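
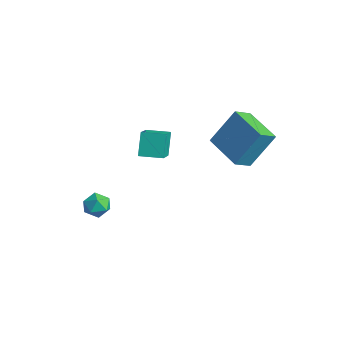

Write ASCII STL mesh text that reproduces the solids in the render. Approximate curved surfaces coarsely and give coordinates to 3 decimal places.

solid 
facet normal -0.847 0.356 -0.395
outer loop
vertex -2.484 -2.297 -1.356
vertex -2.879 -2.573 -0.759
vertex -2.592 -1.862 -0.733
endloop
endfacet
facet normal -0.290 0.760 -0.581
outer loop
vertex -2.484 -2.297 -1.356
vertex -2.592 -1.862 -0.733
vertex -1.908 -1.869 -1.083
endloop
endfacet
facet normal 0.181 0.344 -0.921
outer loop
vertex -2.484 -2.297 -1.356
vertex -1.908 -1.869 -1.083
vertex -1.773 -2.585 -1.324
endloop
endfacet
facet normal -0.086 -0.316 -0.945
outer loop
vertex -2.484 -2.297 -1.356
vertex -1.773 -2.585 -1.324
vertex -2.372 -3.02 -1.124
endloop
endfacet
facet normal -0.720 -0.311 -0.620
outer loop
vertex -2.484 -2.297 -1.356
vertex -2.372 -3.02 -1.124
vertex -2.879 -2.573 -0.759
endloop
endfacet
facet normal 0.018 1.000 0.015
outer loop
vertex -1.908 -1.869 -1.083
vertex -2.592 -1.862 -0.733
vertex -1.948 -1.88 -0.316
endloop
endfacet
facet normal -0.883 0.345 0.318
outer loop
vertex -2.592 -1.862 -0.733
vertex -2.879 -2.573 -0.759
vertex -2.547 -2.315 -0.116
endloop
endfacet
facet normal -0.679 -0.733 -0.046
outer loop
vertex -2.879 -2.573 -0.759
vertex -2.372 -3.02 -1.124
vertex -2.412 -3.031 -0.357
endloop
endfacet
facet normal 0.349 -0.743 -0.571
outer loop
vertex -2.372 -3.02 -1.124
vertex -1.773 -2.585 -1.324
vertex -1.728 -3.038 -0.707
endloop
endfacet
facet normal 0.780 0.327 -0.534
outer loop
vertex -1.773 -2.585 -1.324
vertex -1.908 -1.869 -1.083
vertex -1.441 -2.327 -0.681
endloop
endfacet
facet normal 0.086 0.316 0.945
outer loop
vertex -1.836 -2.603 -0.084
vertex -1.948 -1.88 -0.316
vertex -2.547 -2.315 -0.116
endloop
endfacet
facet normal -0.181 -0.344 0.921
outer loop
vertex -1.836 -2.603 -0.084
vertex -2.547 -2.315 -0.116
vertex -2.412 -3.031 -0.357
endloop
endfacet
facet normal 0.290 -0.760 0.581
outer loop
vertex -1.836 -2.603 -0.084
vertex -2.412 -3.031 -0.357
vertex -1.728 -3.038 -0.707
endloop
endfacet
facet normal 0.847 -0.356 0.395
outer loop
vertex -1.836 -2.603 -0.084
vertex -1.728 -3.038 -0.707
vertex -1.441 -2.327 -0.681
endloop
endfacet
facet normal 0.720 0.311 0.620
outer loop
vertex -1.836 -2.603 -0.084
vertex -1.441 -2.327 -0.681
vertex -1.948 -1.88 -0.316
endloop
endfacet
facet normal -0.349 0.743 0.571
outer loop
vertex -2.547 -2.315 -0.116
vertex -1.948 -1.88 -0.316
vertex -2.592 -1.862 -0.733
endloop
endfacet
facet normal -0.780 -0.327 0.534
outer loop
vertex -2.412 -3.031 -0.357
vertex -2.547 -2.315 -0.116
vertex -2.879 -2.573 -0.759
endloop
endfacet
facet normal -0.018 -1.000 -0.015
outer loop
vertex -1.728 -3.038 -0.707
vertex -2.412 -3.031 -0.357
vertex -2.372 -3.02 -1.124
endloop
endfacet
facet normal 0.883 -0.345 -0.318
outer loop
vertex -1.441 -2.327 -0.681
vertex -1.728 -3.038 -0.707
vertex -1.773 -2.585 -1.324
endloop
endfacet
facet normal 0.679 0.733 0.046
outer loop
vertex -1.948 -1.88 -0.316
vertex -1.441 -2.327 -0.681
vertex -1.908 -1.869 -1.083
endloop
endfacet
facet normal -0.659 -0.752 0.018
outer loop
vertex -1.821 -0.155 3.838
vertex -3.036 0.886 2.831
vertex -1.282 -0.655 2.671
endloop
endfacet
facet normal 0.642 -0.551 0.533
outer loop
vertex -0.484 0.254 2.649
vertex -1.821 -0.155 3.838
vertex -1.282 -0.655 2.671
endloop
endfacet
facet normal -0.659 -0.752 0.018
outer loop
vertex -1.282 -0.655 2.671
vertex -3.036 0.886 2.831
vertex -2.496 0.385 1.664
endloop
endfacet
facet normal 0.390 -0.363 -0.846
outer loop
vertex -2.496 0.385 1.664
vertex -0.484 0.254 2.649
vertex -1.282 -0.655 2.671
endloop
endfacet
facet normal -0.390 0.363 0.846
outer loop
vertex -1.821 -0.155 3.838
vertex -2.238 1.795 2.809
vertex -3.036 0.886 2.831
endloop
endfacet
facet normal 0.643 -0.550 0.533
outer loop
vertex -1.024 0.755 3.816
vertex -1.821 -0.155 3.838
vertex -0.484 0.254 2.649
endloop
endfacet
facet normal -0.391 0.363 0.846
outer loop
vertex -1.024 0.755 3.816
vertex -2.238 1.795 2.809
vertex -1.821 -0.155 3.838
endloop
endfacet
facet normal -0.642 0.551 -0.533
outer loop
vertex -3.036 0.886 2.831
vertex -2.238 1.795 2.809
vertex -2.496 0.385 1.664
endloop
endfacet
facet normal 0.391 -0.363 -0.846
outer loop
vertex -1.699 1.295 1.642
vertex -0.484 0.254 2.649
vertex -2.496 0.385 1.664
endloop
endfacet
facet normal -0.643 0.550 -0.533
outer loop
vertex -2.496 0.385 1.664
vertex -2.238 1.795 2.809
vertex -1.699 1.295 1.642
endloop
endfacet
facet normal 0.659 0.752 -0.018
outer loop
vertex -1.699 1.295 1.642
vertex -1.024 0.755 3.816
vertex -0.484 0.254 2.649
endloop
endfacet
facet normal 0.659 0.752 -0.018
outer loop
vertex -2.238 1.795 2.809
vertex -1.024 0.755 3.816
vertex -1.699 1.295 1.642
endloop
endfacet
facet normal -0.980 -0.010 0.198
outer loop
vertex -0.242 2.693 3.077
vertex 0.116 3.865 4.904
vertex -0.374 3.675 2.473
endloop
endfacet
facet normal -0.163 -0.533 -0.830
outer loop
vertex 1.684 3.695 2.056
vertex -0.242 2.693 3.077
vertex -0.374 3.675 2.473
endloop
endfacet
facet normal -0.980 -0.010 0.198
outer loop
vertex -0.374 3.675 2.473
vertex 0.116 3.865 4.904
vertex -0.016 4.846 4.3
endloop
endfacet
facet normal -0.114 0.846 -0.520
outer loop
vertex -0.016 4.846 4.3
vertex 1.684 3.695 2.056
vertex -0.374 3.675 2.473
endloop
endfacet
facet normal 0.114 -0.846 0.521
outer loop
vertex -0.242 2.693 3.077
vertex 2.174 3.885 4.487
vertex 0.116 3.865 4.904
endloop
endfacet
facet normal -0.163 -0.533 -0.830
outer loop
vertex 1.816 2.714 2.66
vertex -0.242 2.693 3.077
vertex 1.684 3.695 2.056
endloop
endfacet
facet normal 0.114 -0.846 0.520
outer loop
vertex 1.816 2.714 2.66
vertex 2.174 3.885 4.487
vertex -0.242 2.693 3.077
endloop
endfacet
facet normal 0.163 0.533 0.830
outer loop
vertex 0.116 3.865 4.904
vertex 2.174 3.885 4.487
vertex -0.016 4.846 4.3
endloop
endfacet
facet normal -0.114 0.846 -0.520
outer loop
vertex 2.042 4.867 3.883
vertex 1.684 3.695 2.056
vertex -0.016 4.846 4.3
endloop
endfacet
facet normal 0.163 0.533 0.830
outer loop
vertex -0.016 4.846 4.3
vertex 2.174 3.885 4.487
vertex 2.042 4.867 3.883
endloop
endfacet
facet normal 0.980 0.010 -0.198
outer loop
vertex 2.042 4.867 3.883
vertex 1.816 2.714 2.66
vertex 1.684 3.695 2.056
endloop
endfacet
facet normal 0.980 0.010 -0.198
outer loop
vertex 2.174 3.885 4.487
vertex 1.816 2.714 2.66
vertex 2.042 4.867 3.883
endloop
endfacet

endsolid


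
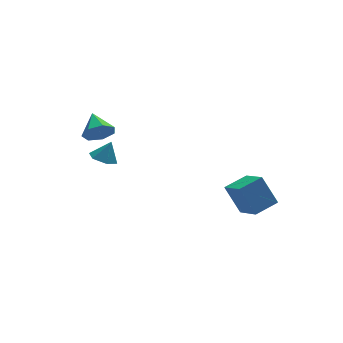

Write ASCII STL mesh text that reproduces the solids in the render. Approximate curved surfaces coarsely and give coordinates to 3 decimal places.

solid 
facet normal -0.312 0.452 0.835
outer loop
vertex 2.434 -4.29 -0.738
vertex 3.924 -3.895 -0.395
vertex 2.214 -2.586 -1.743
endloop
endfacet
facet normal -0.943 -0.250 -0.218
outer loop
vertex 2.836 -3.485 -3.405
vertex 2.434 -4.29 -0.738
vertex 2.214 -2.586 -1.743
endloop
endfacet
facet normal -0.313 0.452 0.835
outer loop
vertex 2.214 -2.586 -1.743
vertex 3.924 -3.895 -0.395
vertex 3.704 -2.191 -1.399
endloop
endfacet
facet normal -0.111 0.856 -0.505
outer loop
vertex 3.704 -2.191 -1.399
vertex 2.836 -3.485 -3.405
vertex 2.214 -2.586 -1.743
endloop
endfacet
facet normal 0.111 -0.856 0.505
outer loop
vertex 2.434 -4.29 -0.738
vertex 4.546 -4.794 -2.057
vertex 3.924 -3.895 -0.395
endloop
endfacet
facet normal -0.943 -0.250 -0.218
outer loop
vertex 3.056 -5.189 -2.401
vertex 2.434 -4.29 -0.738
vertex 2.836 -3.485 -3.405
endloop
endfacet
facet normal 0.111 -0.856 0.504
outer loop
vertex 3.056 -5.189 -2.401
vertex 4.546 -4.794 -2.057
vertex 2.434 -4.29 -0.738
endloop
endfacet
facet normal 0.943 0.250 0.218
outer loop
vertex 3.924 -3.895 -0.395
vertex 4.546 -4.794 -2.057
vertex 3.704 -2.191 -1.399
endloop
endfacet
facet normal -0.111 0.856 -0.504
outer loop
vertex 4.326 -3.09 -3.062
vertex 2.836 -3.485 -3.405
vertex 3.704 -2.191 -1.399
endloop
endfacet
facet normal 0.943 0.250 0.218
outer loop
vertex 3.704 -2.191 -1.399
vertex 4.546 -4.794 -2.057
vertex 4.326 -3.09 -3.062
endloop
endfacet
facet normal 0.312 -0.452 -0.836
outer loop
vertex 4.326 -3.09 -3.062
vertex 3.056 -5.189 -2.401
vertex 2.836 -3.485 -3.405
endloop
endfacet
facet normal 0.313 -0.452 -0.835
outer loop
vertex 4.546 -4.794 -2.057
vertex 3.056 -5.189 -2.401
vertex 4.326 -3.09 -3.062
endloop
endfacet
facet normal -0.055 -0.903 -0.425
outer loop
vertex -3.536 1.667 0.895
vertex -3.875 1.283 1.754
vertex -4.398 1.672 0.995
endloop
endfacet
facet normal -0.063 0.812 -0.581
outer loop
vertex -3.536 1.667 0.895
vertex -4.398 1.672 0.995
vertex -3.785 2.757 2.446
endloop
endfacet
facet normal -0.056 -0.904 -0.425
outer loop
vertex -4.398 1.672 0.995
vertex -3.875 1.283 1.754
vertex -4.866 1.385 1.667
endloop
endfacet
facet normal -0.709 0.675 -0.205
outer loop
vertex -4.398 1.672 0.995
vertex -4.866 1.385 1.667
vertex -3.785 2.757 2.446
endloop
endfacet
facet normal -0.056 -0.904 -0.425
outer loop
vertex -4.866 1.385 1.667
vertex -3.875 1.283 1.754
vertex -4.588 1.021 2.405
endloop
endfacet
facet normal -0.801 0.359 0.479
outer loop
vertex -4.866 1.385 1.667
vertex -4.588 1.021 2.405
vertex -3.785 2.757 2.446
endloop
endfacet
facet normal -0.055 -0.904 -0.424
outer loop
vertex -4.588 1.021 2.405
vertex -3.875 1.283 1.754
vertex -3.772 0.855 2.652
endloop
endfacet
facet normal -0.269 0.102 0.958
outer loop
vertex -4.588 1.021 2.405
vertex -3.772 0.855 2.652
vertex -3.785 2.757 2.446
endloop
endfacet
facet normal -0.054 -0.904 -0.425
outer loop
vertex -3.772 0.855 2.652
vertex -3.875 1.283 1.754
vertex -3.034 1.012 2.223
endloop
endfacet
facet normal 0.485 0.097 0.869
outer loop
vertex -3.772 0.855 2.652
vertex -3.034 1.012 2.223
vertex -3.785 2.757 2.446
endloop
endfacet
facet normal -0.054 -0.904 -0.425
outer loop
vertex -3.034 1.012 2.223
vertex -3.875 1.283 1.754
vertex -2.929 1.373 1.441
endloop
endfacet
facet normal 0.894 0.349 0.281
outer loop
vertex -3.034 1.012 2.223
vertex -2.929 1.373 1.441
vertex -3.785 2.757 2.446
endloop
endfacet
facet normal -0.055 -0.903 -0.425
outer loop
vertex -2.929 1.373 1.441
vertex -3.875 1.283 1.754
vertex -3.536 1.667 0.895
endloop
endfacet
facet normal 0.650 0.667 -0.364
outer loop
vertex -2.929 1.373 1.441
vertex -3.536 1.667 0.895
vertex -3.785 2.757 2.446
endloop
endfacet
facet normal -0.426 -0.120 -0.897
outer loop
vertex -2.794 1.411 -1.221
vertex -3.452 1.96 -0.982
vertex -2.721 2.284 -1.373
endloop
endfacet
facet normal 0.993 -0.066 0.098
outer loop
vertex -2.794 1.411 -1.221
vertex -2.721 2.284 -1.373
vertex -2.888 2.12 0.202
endloop
endfacet
facet normal -0.426 -0.120 -0.897
outer loop
vertex -2.721 2.284 -1.373
vertex -3.452 1.96 -0.982
vertex -3.379 2.834 -1.134
endloop
endfacet
facet normal 0.665 0.732 0.147
outer loop
vertex -2.721 2.284 -1.373
vertex -3.379 2.834 -1.134
vertex -2.888 2.12 0.202
endloop
endfacet
facet normal -0.428 -0.120 -0.896
outer loop
vertex -3.379 2.834 -1.134
vertex -3.452 1.96 -0.982
vertex -4.109 2.51 -0.742
endloop
endfacet
facet normal -0.112 0.859 0.500
outer loop
vertex -3.379 2.834 -1.134
vertex -4.109 2.51 -0.742
vertex -2.888 2.12 0.202
endloop
endfacet
facet normal -0.428 -0.120 -0.896
outer loop
vertex -4.109 2.51 -0.742
vertex -3.452 1.96 -0.982
vertex -4.182 1.636 -0.59
endloop
endfacet
facet normal -0.563 0.187 0.805
outer loop
vertex -4.109 2.51 -0.742
vertex -4.182 1.636 -0.59
vertex -2.888 2.12 0.202
endloop
endfacet
facet normal -0.427 -0.122 -0.896
outer loop
vertex -4.182 1.636 -0.59
vertex -3.452 1.96 -0.982
vertex -3.524 1.086 -0.829
endloop
endfacet
facet normal -0.235 -0.610 0.757
outer loop
vertex -4.182 1.636 -0.59
vertex -3.524 1.086 -0.829
vertex -2.888 2.12 0.202
endloop
endfacet
facet normal -0.427 -0.122 -0.896
outer loop
vertex -3.524 1.086 -0.829
vertex -3.452 1.96 -0.982
vertex -2.794 1.411 -1.221
endloop
endfacet
facet normal 0.544 -0.736 0.403
outer loop
vertex -3.524 1.086 -0.829
vertex -2.794 1.411 -1.221
vertex -2.888 2.12 0.202
endloop
endfacet

endsolid


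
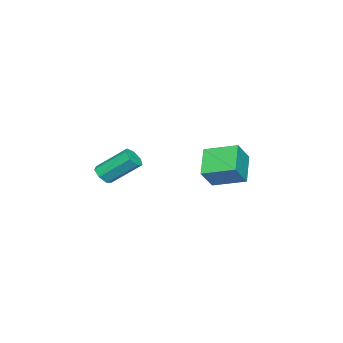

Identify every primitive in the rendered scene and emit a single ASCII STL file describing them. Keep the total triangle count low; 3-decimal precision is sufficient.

solid 
facet normal 0.263 -0.723 -0.639
outer loop
vertex 4.585 -1.191 1.402
vertex 3.967 -1.329 1.304
vertex 4.338 -0.914 0.987
endloop
endfacet
facet normal 0.857 0.479 -0.190
outer loop
vertex 4.585 -1.191 1.402
vertex 4.338 -0.914 0.987
vertex 4.07 0.227 2.654
endloop
endfacet
facet normal 0.857 0.479 -0.190
outer loop
vertex 4.07 0.227 2.654
vertex 4.338 -0.914 0.987
vertex 3.824 0.503 2.239
endloop
endfacet
facet normal -0.263 0.724 0.638
outer loop
vertex 4.07 0.227 2.654
vertex 3.824 0.503 2.239
vertex 3.453 0.089 2.556
endloop
endfacet
facet normal 0.263 -0.723 -0.639
outer loop
vertex 4.338 -0.914 0.987
vertex 3.967 -1.329 1.304
vertex 3.813 -0.95 0.812
endloop
endfacet
facet normal 0.187 0.688 -0.702
outer loop
vertex 4.338 -0.914 0.987
vertex 3.813 -0.95 0.812
vertex 3.824 0.503 2.239
endloop
endfacet
facet normal 0.186 0.688 -0.702
outer loop
vertex 3.824 0.503 2.239
vertex 3.813 -0.95 0.812
vertex 3.298 0.467 2.064
endloop
endfacet
facet normal -0.262 0.724 0.639
outer loop
vertex 3.824 0.503 2.239
vertex 3.298 0.467 2.064
vertex 3.453 0.089 2.556
endloop
endfacet
facet normal 0.263 -0.723 -0.639
outer loop
vertex 3.813 -0.95 0.812
vertex 3.967 -1.329 1.304
vertex 3.404 -1.271 1.007
endloop
endfacet
facet normal -0.623 0.378 -0.684
outer loop
vertex 3.813 -0.95 0.812
vertex 3.404 -1.271 1.007
vertex 3.298 0.467 2.064
endloop
endfacet
facet normal -0.623 0.379 -0.685
outer loop
vertex 3.298 0.467 2.064
vertex 3.404 -1.271 1.007
vertex 2.889 0.147 2.259
endloop
endfacet
facet normal -0.262 0.724 0.639
outer loop
vertex 3.298 0.467 2.064
vertex 2.889 0.147 2.259
vertex 3.453 0.089 2.556
endloop
endfacet
facet normal 0.262 -0.724 -0.638
outer loop
vertex 3.404 -1.271 1.007
vertex 3.967 -1.329 1.304
vertex 3.419 -1.635 1.426
endloop
endfacet
facet normal -0.964 -0.215 -0.153
outer loop
vertex 3.404 -1.271 1.007
vertex 3.419 -1.635 1.426
vertex 2.889 0.147 2.259
endloop
endfacet
facet normal -0.964 -0.215 -0.153
outer loop
vertex 2.889 0.147 2.259
vertex 3.419 -1.635 1.426
vertex 2.904 -0.218 2.678
endloop
endfacet
facet normal -0.262 0.723 0.639
outer loop
vertex 2.889 0.147 2.259
vertex 2.904 -0.218 2.678
vertex 3.453 0.089 2.556
endloop
endfacet
facet normal 0.262 -0.723 -0.639
outer loop
vertex 3.419 -1.635 1.426
vertex 3.967 -1.329 1.304
vertex 3.847 -1.769 1.753
endloop
endfacet
facet normal -0.580 -0.647 0.494
outer loop
vertex 3.419 -1.635 1.426
vertex 3.847 -1.769 1.753
vertex 2.904 -0.218 2.678
endloop
endfacet
facet normal -0.579 -0.647 0.495
outer loop
vertex 2.904 -0.218 2.678
vertex 3.847 -1.769 1.753
vertex 3.332 -0.351 3.005
endloop
endfacet
facet normal -0.263 0.724 0.638
outer loop
vertex 2.904 -0.218 2.678
vertex 3.332 -0.351 3.005
vertex 3.453 0.089 2.556
endloop
endfacet
facet normal 0.262 -0.723 -0.639
outer loop
vertex 3.847 -1.769 1.753
vertex 3.967 -1.329 1.304
vertex 4.366 -1.571 1.742
endloop
endfacet
facet normal 0.242 -0.591 0.769
outer loop
vertex 3.847 -1.769 1.753
vertex 4.366 -1.571 1.742
vertex 3.332 -0.351 3.005
endloop
endfacet
facet normal 0.241 -0.592 0.769
outer loop
vertex 3.332 -0.351 3.005
vertex 4.366 -1.571 1.742
vertex 3.851 -0.154 2.994
endloop
endfacet
facet normal -0.261 0.724 0.639
outer loop
vertex 3.332 -0.351 3.005
vertex 3.851 -0.154 2.994
vertex 3.453 0.089 2.556
endloop
endfacet
facet normal 0.263 -0.723 -0.639
outer loop
vertex 4.366 -1.571 1.742
vertex 3.967 -1.329 1.304
vertex 4.585 -1.191 1.402
endloop
endfacet
facet normal 0.880 -0.091 0.465
outer loop
vertex 4.366 -1.571 1.742
vertex 4.585 -1.191 1.402
vertex 3.851 -0.154 2.994
endloop
endfacet
facet normal 0.881 -0.091 0.465
outer loop
vertex 3.851 -0.154 2.994
vertex 4.585 -1.191 1.402
vertex 4.07 0.227 2.654
endloop
endfacet
facet normal -0.263 0.722 0.640
outer loop
vertex 3.851 -0.154 2.994
vertex 4.07 0.227 2.654
vertex 3.453 0.089 2.556
endloop
endfacet
facet normal -0.659 0.101 -0.745
outer loop
vertex -3.362 0.988 0.195
vertex -3.656 2.776 0.697
vertex -1.986 1.535 -0.947
endloop
endfacet
facet normal 0.156 -0.951 -0.267
outer loop
vertex -1.004 1.384 0.163
vertex -3.362 0.988 0.195
vertex -1.986 1.535 -0.947
endloop
endfacet
facet normal -0.659 0.100 -0.745
outer loop
vertex -1.986 1.535 -0.947
vertex -3.656 2.776 0.697
vertex -2.28 3.323 -0.446
endloop
endfacet
facet normal 0.736 0.292 -0.611
outer loop
vertex -2.28 3.323 -0.446
vertex -1.004 1.384 0.163
vertex -1.986 1.535 -0.947
endloop
endfacet
facet normal -0.736 -0.293 0.611
outer loop
vertex -3.362 0.988 0.195
vertex -2.674 2.625 1.807
vertex -3.656 2.776 0.697
endloop
endfacet
facet normal 0.156 -0.951 -0.267
outer loop
vertex -2.38 0.837 1.306
vertex -3.362 0.988 0.195
vertex -1.004 1.384 0.163
endloop
endfacet
facet normal -0.736 -0.292 0.611
outer loop
vertex -2.38 0.837 1.306
vertex -2.674 2.625 1.807
vertex -3.362 0.988 0.195
endloop
endfacet
facet normal -0.156 0.951 0.267
outer loop
vertex -3.656 2.776 0.697
vertex -2.674 2.625 1.807
vertex -2.28 3.323 -0.446
endloop
endfacet
facet normal 0.736 0.292 -0.611
outer loop
vertex -1.298 3.172 0.665
vertex -1.004 1.384 0.163
vertex -2.28 3.323 -0.446
endloop
endfacet
facet normal -0.156 0.951 0.267
outer loop
vertex -2.28 3.323 -0.446
vertex -2.674 2.625 1.807
vertex -1.298 3.172 0.665
endloop
endfacet
facet normal 0.659 -0.101 0.745
outer loop
vertex -1.298 3.172 0.665
vertex -2.38 0.837 1.306
vertex -1.004 1.384 0.163
endloop
endfacet
facet normal 0.659 -0.101 0.746
outer loop
vertex -2.674 2.625 1.807
vertex -2.38 0.837 1.306
vertex -1.298 3.172 0.665
endloop
endfacet

endsolid


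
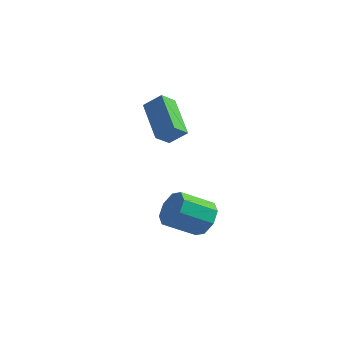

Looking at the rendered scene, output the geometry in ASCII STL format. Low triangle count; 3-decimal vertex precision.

solid 
facet normal -0.649 0.549 0.527
outer loop
vertex 0.215 3.791 2.581
vertex 0.402 4.477 2.097
vertex -0.492 3.548 1.963
endloop
endfacet
facet normal -0.218 -0.798 0.563
outer loop
vertex 0.838 2.423 0.883
vertex 0.215 3.791 2.581
vertex -0.492 3.548 1.963
endloop
endfacet
facet normal -0.649 0.549 0.527
outer loop
vertex -0.492 3.548 1.963
vertex 0.402 4.477 2.097
vertex -0.305 4.234 1.479
endloop
endfacet
facet normal -0.729 -0.251 -0.637
outer loop
vertex -0.305 4.234 1.479
vertex 0.838 2.423 0.883
vertex -0.492 3.548 1.963
endloop
endfacet
facet normal 0.729 0.251 0.637
outer loop
vertex 0.215 3.791 2.581
vertex 1.732 3.352 1.017
vertex 0.402 4.477 2.097
endloop
endfacet
facet normal -0.218 -0.798 0.563
outer loop
vertex 1.545 2.666 1.501
vertex 0.215 3.791 2.581
vertex 0.838 2.423 0.883
endloop
endfacet
facet normal 0.729 0.251 0.637
outer loop
vertex 1.545 2.666 1.501
vertex 1.732 3.352 1.017
vertex 0.215 3.791 2.581
endloop
endfacet
facet normal 0.218 0.798 -0.563
outer loop
vertex 0.402 4.477 2.097
vertex 1.732 3.352 1.017
vertex -0.305 4.234 1.479
endloop
endfacet
facet normal -0.729 -0.251 -0.637
outer loop
vertex 1.025 3.109 0.399
vertex 0.838 2.423 0.883
vertex -0.305 4.234 1.479
endloop
endfacet
facet normal 0.218 0.798 -0.563
outer loop
vertex -0.305 4.234 1.479
vertex 1.732 3.352 1.017
vertex 1.025 3.109 0.399
endloop
endfacet
facet normal 0.649 -0.549 -0.527
outer loop
vertex 1.025 3.109 0.399
vertex 1.545 2.666 1.501
vertex 0.838 2.423 0.883
endloop
endfacet
facet normal 0.649 -0.549 -0.527
outer loop
vertex 1.732 3.352 1.017
vertex 1.545 2.666 1.501
vertex 1.025 3.109 0.399
endloop
endfacet
facet normal 0.569 0.653 -0.501
outer loop
vertex 3.562 2.322 -3.045
vertex 2.863 2.819 -3.191
vertex 3.466 2.774 -2.565
endloop
endfacet
facet normal 0.810 -0.337 0.480
outer loop
vertex 3.562 2.322 -3.045
vertex 3.466 2.774 -2.565
vertex 2.676 1.304 -2.264
endloop
endfacet
facet normal 0.810 -0.337 0.479
outer loop
vertex 2.676 1.304 -2.264
vertex 3.466 2.774 -2.565
vertex 2.58 1.755 -1.784
endloop
endfacet
facet normal -0.568 -0.653 0.500
outer loop
vertex 2.676 1.304 -2.264
vertex 2.58 1.755 -1.784
vertex 1.977 1.801 -2.409
endloop
endfacet
facet normal 0.569 0.653 -0.501
outer loop
vertex 3.466 2.774 -2.565
vertex 2.863 2.819 -3.191
vertex 3.017 3.252 -2.452
endloop
endfacet
facet normal 0.471 0.241 0.849
outer loop
vertex 3.466 2.774 -2.565
vertex 3.017 3.252 -2.452
vertex 2.58 1.755 -1.784
endloop
endfacet
facet normal 0.471 0.241 0.849
outer loop
vertex 2.58 1.755 -1.784
vertex 3.017 3.252 -2.452
vertex 2.131 2.234 -1.671
endloop
endfacet
facet normal -0.569 -0.652 0.501
outer loop
vertex 2.58 1.755 -1.784
vertex 2.131 2.234 -1.671
vertex 1.977 1.801 -2.409
endloop
endfacet
facet normal 0.569 0.652 -0.501
outer loop
vertex 3.017 3.252 -2.452
vertex 2.863 2.819 -3.191
vertex 2.478 3.477 -2.771
endloop
endfacet
facet normal -0.144 0.678 0.721
outer loop
vertex 3.017 3.252 -2.452
vertex 2.478 3.477 -2.771
vertex 2.131 2.234 -1.671
endloop
endfacet
facet normal -0.144 0.678 0.721
outer loop
vertex 2.131 2.234 -1.671
vertex 2.478 3.477 -2.771
vertex 1.591 2.458 -1.99
endloop
endfacet
facet normal -0.567 -0.653 0.502
outer loop
vertex 2.131 2.234 -1.671
vertex 1.591 2.458 -1.99
vertex 1.977 1.801 -2.409
endloop
endfacet
facet normal 0.568 0.653 -0.502
outer loop
vertex 2.478 3.477 -2.771
vertex 2.863 2.819 -3.191
vertex 2.164 3.316 -3.336
endloop
endfacet
facet normal -0.675 0.718 0.170
outer loop
vertex 2.478 3.477 -2.771
vertex 2.164 3.316 -3.336
vertex 1.591 2.458 -1.99
endloop
endfacet
facet normal -0.675 0.718 0.170
outer loop
vertex 1.591 2.458 -1.99
vertex 2.164 3.316 -3.336
vertex 1.278 2.298 -2.555
endloop
endfacet
facet normal -0.569 -0.653 0.500
outer loop
vertex 1.591 2.458 -1.99
vertex 1.278 2.298 -2.555
vertex 1.977 1.801 -2.409
endloop
endfacet
facet normal 0.568 0.653 -0.500
outer loop
vertex 2.164 3.316 -3.336
vertex 2.863 2.819 -3.191
vertex 2.26 2.865 -3.816
endloop
endfacet
facet normal -0.810 0.338 -0.479
outer loop
vertex 2.164 3.316 -3.336
vertex 2.26 2.865 -3.816
vertex 1.278 2.298 -2.555
endloop
endfacet
facet normal -0.810 0.337 -0.479
outer loop
vertex 1.278 2.298 -2.555
vertex 2.26 2.865 -3.816
vertex 1.374 1.846 -3.035
endloop
endfacet
facet normal -0.569 -0.653 0.501
outer loop
vertex 1.278 2.298 -2.555
vertex 1.374 1.846 -3.035
vertex 1.977 1.801 -2.409
endloop
endfacet
facet normal 0.569 0.652 -0.501
outer loop
vertex 2.26 2.865 -3.816
vertex 2.863 2.819 -3.191
vertex 2.709 2.386 -3.929
endloop
endfacet
facet normal -0.471 -0.241 -0.849
outer loop
vertex 2.26 2.865 -3.816
vertex 2.709 2.386 -3.929
vertex 1.374 1.846 -3.035
endloop
endfacet
facet normal -0.471 -0.241 -0.849
outer loop
vertex 1.374 1.846 -3.035
vertex 2.709 2.386 -3.929
vertex 1.823 1.368 -3.148
endloop
endfacet
facet normal -0.569 -0.653 0.501
outer loop
vertex 1.374 1.846 -3.035
vertex 1.823 1.368 -3.148
vertex 1.977 1.801 -2.409
endloop
endfacet
facet normal 0.567 0.653 -0.502
outer loop
vertex 2.709 2.386 -3.929
vertex 2.863 2.819 -3.191
vertex 3.249 2.162 -3.61
endloop
endfacet
facet normal 0.144 -0.678 -0.720
outer loop
vertex 2.709 2.386 -3.929
vertex 3.249 2.162 -3.61
vertex 1.823 1.368 -3.148
endloop
endfacet
facet normal 0.144 -0.678 -0.721
outer loop
vertex 1.823 1.368 -3.148
vertex 3.249 2.162 -3.61
vertex 2.362 1.143 -2.829
endloop
endfacet
facet normal -0.569 -0.652 0.501
outer loop
vertex 1.823 1.368 -3.148
vertex 2.362 1.143 -2.829
vertex 1.977 1.801 -2.409
endloop
endfacet
facet normal 0.569 0.653 -0.500
outer loop
vertex 3.249 2.162 -3.61
vertex 2.863 2.819 -3.191
vertex 3.562 2.322 -3.045
endloop
endfacet
facet normal 0.675 -0.718 -0.170
outer loop
vertex 3.249 2.162 -3.61
vertex 3.562 2.322 -3.045
vertex 2.362 1.143 -2.829
endloop
endfacet
facet normal 0.675 -0.718 -0.170
outer loop
vertex 2.362 1.143 -2.829
vertex 3.562 2.322 -3.045
vertex 2.676 1.304 -2.264
endloop
endfacet
facet normal -0.568 -0.653 0.502
outer loop
vertex 2.362 1.143 -2.829
vertex 2.676 1.304 -2.264
vertex 1.977 1.801 -2.409
endloop
endfacet

endsolid


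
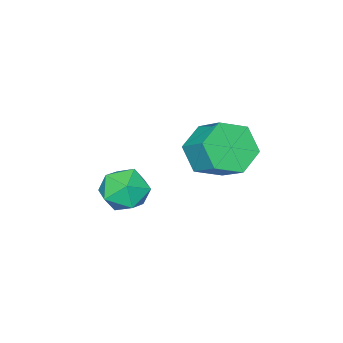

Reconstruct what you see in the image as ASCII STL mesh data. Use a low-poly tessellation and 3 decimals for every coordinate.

solid 
facet normal 0.175 0.054 0.983
outer loop
vertex -0.928 0.02 -2.245
vertex -1.775 -0.479 -2.067
vertex -0.919 -0.978 -2.192
endloop
endfacet
facet normal 0.787 0.040 0.615
outer loop
vertex -0.928 0.02 -2.245
vertex -0.919 -0.978 -2.192
vertex -0.39 -0.511 -2.899
endloop
endfacet
facet normal 0.787 0.594 0.166
outer loop
vertex -0.928 0.02 -2.245
vertex -0.39 -0.511 -2.899
vertex -0.919 0.277 -3.21
endloop
endfacet
facet normal 0.175 0.951 0.255
outer loop
vertex -0.928 0.02 -2.245
vertex -0.919 0.277 -3.21
vertex -1.775 0.297 -2.696
endloop
endfacet
facet normal -0.203 0.617 0.761
outer loop
vertex -0.928 0.02 -2.245
vertex -1.775 0.297 -2.696
vertex -1.775 -0.479 -2.067
endloop
endfacet
facet normal 0.797 -0.559 0.227
outer loop
vertex -0.39 -0.511 -2.899
vertex -0.919 -0.978 -2.192
vertex -0.905 -1.337 -3.124
endloop
endfacet
facet normal -0.192 -0.536 0.822
outer loop
vertex -0.919 -0.978 -2.192
vertex -1.775 -0.479 -2.067
vertex -1.761 -1.317 -2.61
endloop
endfacet
facet normal -0.803 0.375 0.463
outer loop
vertex -1.775 -0.479 -2.067
vertex -1.775 0.297 -2.696
vertex -2.29 -0.529 -2.921
endloop
endfacet
facet normal -0.192 0.915 -0.355
outer loop
vertex -1.775 0.297 -2.696
vertex -0.919 0.277 -3.21
vertex -1.761 -0.062 -3.628
endloop
endfacet
facet normal 0.797 0.338 -0.501
outer loop
vertex -0.919 0.277 -3.21
vertex -0.39 -0.511 -2.899
vertex -0.905 -0.561 -3.753
endloop
endfacet
facet normal -0.175 -0.951 -0.255
outer loop
vertex -1.752 -1.06 -3.575
vertex -0.905 -1.337 -3.124
vertex -1.761 -1.317 -2.61
endloop
endfacet
facet normal -0.787 -0.594 -0.166
outer loop
vertex -1.752 -1.06 -3.575
vertex -1.761 -1.317 -2.61
vertex -2.29 -0.529 -2.921
endloop
endfacet
facet normal -0.787 -0.040 -0.615
outer loop
vertex -1.752 -1.06 -3.575
vertex -2.29 -0.529 -2.921
vertex -1.761 -0.062 -3.628
endloop
endfacet
facet normal -0.175 -0.054 -0.983
outer loop
vertex -1.752 -1.06 -3.575
vertex -1.761 -0.062 -3.628
vertex -0.905 -0.561 -3.753
endloop
endfacet
facet normal 0.203 -0.617 -0.761
outer loop
vertex -1.752 -1.06 -3.575
vertex -0.905 -0.561 -3.753
vertex -0.905 -1.337 -3.124
endloop
endfacet
facet normal 0.192 -0.915 0.355
outer loop
vertex -1.761 -1.317 -2.61
vertex -0.905 -1.337 -3.124
vertex -0.919 -0.978 -2.192
endloop
endfacet
facet normal -0.797 -0.338 0.501
outer loop
vertex -2.29 -0.529 -2.921
vertex -1.761 -1.317 -2.61
vertex -1.775 -0.479 -2.067
endloop
endfacet
facet normal -0.797 0.559 -0.227
outer loop
vertex -1.761 -0.062 -3.628
vertex -2.29 -0.529 -2.921
vertex -1.775 0.297 -2.696
endloop
endfacet
facet normal 0.192 0.536 -0.822
outer loop
vertex -0.905 -0.561 -3.753
vertex -1.761 -0.062 -3.628
vertex -0.919 0.277 -3.21
endloop
endfacet
facet normal 0.803 -0.375 -0.463
outer loop
vertex -0.905 -1.337 -3.124
vertex -0.905 -0.561 -3.753
vertex -0.39 -0.511 -2.899
endloop
endfacet
facet normal -0.151 -0.802 -0.578
outer loop
vertex -1.486 1.996 0.374
vertex -2.342 2.449 -0.031
vertex -1.405 2.598 -0.482
endloop
endfacet
facet normal 0.985 -0.168 -0.025
outer loop
vertex -1.486 1.996 0.374
vertex -1.405 2.598 -0.482
vertex -1.282 3.078 1.156
endloop
endfacet
facet normal 0.986 -0.167 -0.025
outer loop
vertex -1.282 3.078 1.156
vertex -1.405 2.598 -0.482
vertex -1.202 3.68 0.3
endloop
endfacet
facet normal 0.151 0.802 0.578
outer loop
vertex -1.282 3.078 1.156
vertex -1.202 3.68 0.3
vertex -2.138 3.531 0.751
endloop
endfacet
facet normal -0.151 -0.801 -0.579
outer loop
vertex -1.405 2.598 -0.482
vertex -2.342 2.449 -0.031
vertex -2.262 3.052 -0.887
endloop
endfacet
facet normal 0.559 0.414 -0.718
outer loop
vertex -1.405 2.598 -0.482
vertex -2.262 3.052 -0.887
vertex -1.202 3.68 0.3
endloop
endfacet
facet normal 0.559 0.414 -0.718
outer loop
vertex -1.202 3.68 0.3
vertex -2.262 3.052 -0.887
vertex -2.058 4.134 -0.105
endloop
endfacet
facet normal 0.151 0.801 0.579
outer loop
vertex -1.202 3.68 0.3
vertex -2.058 4.134 -0.105
vertex -2.138 3.531 0.751
endloop
endfacet
facet normal -0.150 -0.802 -0.579
outer loop
vertex -2.262 3.052 -0.887
vertex -2.342 2.449 -0.031
vertex -3.198 2.902 -0.436
endloop
endfacet
facet normal -0.427 0.581 -0.693
outer loop
vertex -2.262 3.052 -0.887
vertex -3.198 2.902 -0.436
vertex -2.058 4.134 -0.105
endloop
endfacet
facet normal -0.427 0.581 -0.693
outer loop
vertex -2.058 4.134 -0.105
vertex -3.198 2.902 -0.436
vertex -2.994 3.984 0.346
endloop
endfacet
facet normal 0.150 0.802 0.579
outer loop
vertex -2.058 4.134 -0.105
vertex -2.994 3.984 0.346
vertex -2.138 3.531 0.751
endloop
endfacet
facet normal -0.151 -0.802 -0.578
outer loop
vertex -3.198 2.902 -0.436
vertex -2.342 2.449 -0.031
vertex -3.278 2.3 0.42
endloop
endfacet
facet normal -0.986 0.167 0.026
outer loop
vertex -3.198 2.902 -0.436
vertex -3.278 2.3 0.42
vertex -2.994 3.984 0.346
endloop
endfacet
facet normal -0.986 0.167 0.024
outer loop
vertex -2.994 3.984 0.346
vertex -3.278 2.3 0.42
vertex -3.075 3.382 1.202
endloop
endfacet
facet normal 0.151 0.802 0.578
outer loop
vertex -2.994 3.984 0.346
vertex -3.075 3.382 1.202
vertex -2.138 3.531 0.751
endloop
endfacet
facet normal -0.151 -0.801 -0.579
outer loop
vertex -3.278 2.3 0.42
vertex -2.342 2.449 -0.031
vertex -2.422 1.846 0.825
endloop
endfacet
facet normal -0.559 -0.414 0.718
outer loop
vertex -3.278 2.3 0.42
vertex -2.422 1.846 0.825
vertex -3.075 3.382 1.202
endloop
endfacet
facet normal -0.559 -0.414 0.719
outer loop
vertex -3.075 3.382 1.202
vertex -2.422 1.846 0.825
vertex -2.218 2.928 1.607
endloop
endfacet
facet normal 0.151 0.801 0.579
outer loop
vertex -3.075 3.382 1.202
vertex -2.218 2.928 1.607
vertex -2.138 3.531 0.751
endloop
endfacet
facet normal -0.150 -0.802 -0.579
outer loop
vertex -2.422 1.846 0.825
vertex -2.342 2.449 -0.031
vertex -1.486 1.996 0.374
endloop
endfacet
facet normal 0.427 -0.581 0.693
outer loop
vertex -2.422 1.846 0.825
vertex -1.486 1.996 0.374
vertex -2.218 2.928 1.607
endloop
endfacet
facet normal 0.427 -0.581 0.693
outer loop
vertex -2.218 2.928 1.607
vertex -1.486 1.996 0.374
vertex -1.282 3.078 1.156
endloop
endfacet
facet normal 0.150 0.802 0.579
outer loop
vertex -2.218 2.928 1.607
vertex -1.282 3.078 1.156
vertex -2.138 3.531 0.751
endloop
endfacet

endsolid


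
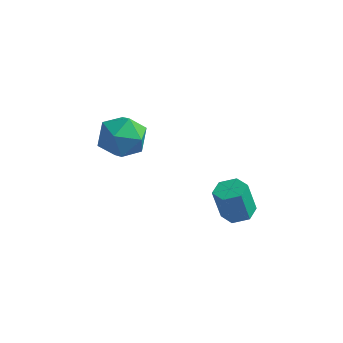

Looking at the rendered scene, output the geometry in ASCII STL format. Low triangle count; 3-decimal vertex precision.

solid 
facet normal 0.238 0.067 -0.969
outer loop
vertex 2.359 1.763 -2.201
vertex 1.749 1.401 -2.376
vertex 1.74 2.129 -2.328
endloop
endfacet
facet normal 0.474 0.863 0.178
outer loop
vertex 2.359 1.763 -2.201
vertex 1.74 2.129 -2.328
vertex 2.0 1.661 -0.748
endloop
endfacet
facet normal 0.475 0.862 0.177
outer loop
vertex 2.0 1.661 -0.748
vertex 1.74 2.129 -2.328
vertex 1.381 2.028 -0.875
endloop
endfacet
facet normal -0.239 -0.068 0.969
outer loop
vertex 2.0 1.661 -0.748
vertex 1.381 2.028 -0.875
vertex 1.391 1.299 -0.924
endloop
endfacet
facet normal 0.240 0.067 -0.968
outer loop
vertex 1.74 2.129 -2.328
vertex 1.749 1.401 -2.376
vertex 1.131 1.767 -2.504
endloop
endfacet
facet normal -0.497 0.866 -0.063
outer loop
vertex 1.74 2.129 -2.328
vertex 1.131 1.767 -2.504
vertex 1.381 2.028 -0.875
endloop
endfacet
facet normal -0.497 0.866 -0.063
outer loop
vertex 1.381 2.028 -0.875
vertex 1.131 1.767 -2.504
vertex 0.772 1.666 -1.051
endloop
endfacet
facet normal -0.239 -0.068 0.969
outer loop
vertex 1.381 2.028 -0.875
vertex 0.772 1.666 -1.051
vertex 1.391 1.299 -0.924
endloop
endfacet
facet normal 0.240 0.067 -0.968
outer loop
vertex 1.131 1.767 -2.504
vertex 1.749 1.401 -2.376
vertex 1.14 1.039 -2.552
endloop
endfacet
facet normal -0.971 0.004 -0.240
outer loop
vertex 1.131 1.767 -2.504
vertex 1.14 1.039 -2.552
vertex 0.772 1.666 -1.051
endloop
endfacet
facet normal -0.971 0.004 -0.240
outer loop
vertex 0.772 1.666 -1.051
vertex 1.14 1.039 -2.552
vertex 0.781 0.937 -1.099
endloop
endfacet
facet normal -0.238 -0.067 0.969
outer loop
vertex 0.772 1.666 -1.051
vertex 0.781 0.937 -1.099
vertex 1.391 1.299 -0.924
endloop
endfacet
facet normal 0.239 0.068 -0.969
outer loop
vertex 1.14 1.039 -2.552
vertex 1.749 1.401 -2.376
vertex 1.759 0.672 -2.425
endloop
endfacet
facet normal -0.475 -0.862 -0.178
outer loop
vertex 1.14 1.039 -2.552
vertex 1.759 0.672 -2.425
vertex 0.781 0.937 -1.099
endloop
endfacet
facet normal -0.474 -0.863 -0.177
outer loop
vertex 0.781 0.937 -1.099
vertex 1.759 0.672 -2.425
vertex 1.4 0.571 -0.972
endloop
endfacet
facet normal -0.238 -0.067 0.969
outer loop
vertex 0.781 0.937 -1.099
vertex 1.4 0.571 -0.972
vertex 1.391 1.299 -0.924
endloop
endfacet
facet normal 0.239 0.068 -0.969
outer loop
vertex 1.759 0.672 -2.425
vertex 1.749 1.401 -2.376
vertex 2.368 1.034 -2.249
endloop
endfacet
facet normal 0.497 -0.866 0.063
outer loop
vertex 1.759 0.672 -2.425
vertex 2.368 1.034 -2.249
vertex 1.4 0.571 -0.972
endloop
endfacet
facet normal 0.497 -0.866 0.063
outer loop
vertex 1.4 0.571 -0.972
vertex 2.368 1.034 -2.249
vertex 2.009 0.933 -0.796
endloop
endfacet
facet normal -0.240 -0.067 0.968
outer loop
vertex 1.4 0.571 -0.972
vertex 2.009 0.933 -0.796
vertex 1.391 1.299 -0.924
endloop
endfacet
facet normal 0.238 0.067 -0.969
outer loop
vertex 2.368 1.034 -2.249
vertex 1.749 1.401 -2.376
vertex 2.359 1.763 -2.201
endloop
endfacet
facet normal 0.971 -0.004 0.240
outer loop
vertex 2.368 1.034 -2.249
vertex 2.359 1.763 -2.201
vertex 2.009 0.933 -0.796
endloop
endfacet
facet normal 0.971 -0.004 0.240
outer loop
vertex 2.009 0.933 -0.796
vertex 2.359 1.763 -2.201
vertex 2.0 1.661 -0.748
endloop
endfacet
facet normal -0.240 -0.067 0.968
outer loop
vertex 2.009 0.933 -0.796
vertex 2.0 1.661 -0.748
vertex 1.391 1.299 -0.924
endloop
endfacet
facet normal -0.402 0.437 0.805
outer loop
vertex -3.727 2.312 0.942
vertex -4.135 1.308 1.283
vertex -3.103 1.645 1.616
endloop
endfacet
facet normal 0.188 0.780 0.597
outer loop
vertex -3.727 2.312 0.942
vertex -3.103 1.645 1.616
vertex -2.615 2.191 0.749
endloop
endfacet
facet normal 0.094 0.992 -0.078
outer loop
vertex -3.727 2.312 0.942
vertex -2.615 2.191 0.749
vertex -3.345 2.192 -0.121
endloop
endfacet
facet normal -0.554 0.781 -0.287
outer loop
vertex -3.727 2.312 0.942
vertex -3.345 2.192 -0.121
vertex -4.285 1.647 0.21
endloop
endfacet
facet normal -0.861 0.438 0.259
outer loop
vertex -3.727 2.312 0.942
vertex -4.285 1.647 0.21
vertex -4.135 1.308 1.283
endloop
endfacet
facet normal 0.729 0.314 0.608
outer loop
vertex -2.615 2.191 0.749
vertex -3.103 1.645 1.616
vertex -2.335 1.113 0.97
endloop
endfacet
facet normal -0.226 -0.240 0.944
outer loop
vertex -3.103 1.645 1.616
vertex -4.135 1.308 1.283
vertex -3.275 0.568 1.301
endloop
endfacet
facet normal -0.969 -0.239 0.060
outer loop
vertex -4.135 1.308 1.283
vertex -4.285 1.647 0.21
vertex -4.005 0.569 0.431
endloop
endfacet
facet normal -0.473 0.316 -0.822
outer loop
vertex -4.285 1.647 0.21
vertex -3.345 2.192 -0.121
vertex -3.517 1.115 -0.436
endloop
endfacet
facet normal 0.577 0.659 -0.483
outer loop
vertex -3.345 2.192 -0.121
vertex -2.615 2.191 0.749
vertex -2.485 1.452 -0.103
endloop
endfacet
facet normal 0.554 -0.781 0.287
outer loop
vertex -2.893 0.448 0.238
vertex -2.335 1.113 0.97
vertex -3.275 0.568 1.301
endloop
endfacet
facet normal -0.094 -0.992 0.078
outer loop
vertex -2.893 0.448 0.238
vertex -3.275 0.568 1.301
vertex -4.005 0.569 0.431
endloop
endfacet
facet normal -0.188 -0.780 -0.597
outer loop
vertex -2.893 0.448 0.238
vertex -4.005 0.569 0.431
vertex -3.517 1.115 -0.436
endloop
endfacet
facet normal 0.402 -0.437 -0.805
outer loop
vertex -2.893 0.448 0.238
vertex -3.517 1.115 -0.436
vertex -2.485 1.452 -0.103
endloop
endfacet
facet normal 0.861 -0.438 -0.259
outer loop
vertex -2.893 0.448 0.238
vertex -2.485 1.452 -0.103
vertex -2.335 1.113 0.97
endloop
endfacet
facet normal 0.473 -0.316 0.822
outer loop
vertex -3.275 0.568 1.301
vertex -2.335 1.113 0.97
vertex -3.103 1.645 1.616
endloop
endfacet
facet normal -0.577 -0.659 0.483
outer loop
vertex -4.005 0.569 0.431
vertex -3.275 0.568 1.301
vertex -4.135 1.308 1.283
endloop
endfacet
facet normal -0.729 -0.314 -0.608
outer loop
vertex -3.517 1.115 -0.436
vertex -4.005 0.569 0.431
vertex -4.285 1.647 0.21
endloop
endfacet
facet normal 0.226 0.240 -0.944
outer loop
vertex -2.485 1.452 -0.103
vertex -3.517 1.115 -0.436
vertex -3.345 2.192 -0.121
endloop
endfacet
facet normal 0.969 0.239 -0.060
outer loop
vertex -2.335 1.113 0.97
vertex -2.485 1.452 -0.103
vertex -2.615 2.191 0.749
endloop
endfacet

endsolid


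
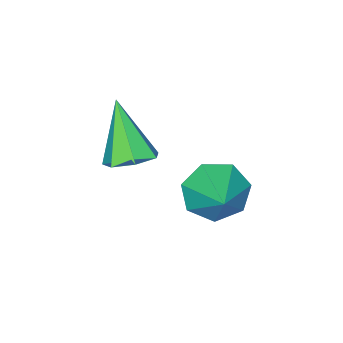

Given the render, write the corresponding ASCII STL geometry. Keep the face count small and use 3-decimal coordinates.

solid 
facet normal -0.515 -0.687 -0.512
outer loop
vertex -1.246 -1.912 -0.621
vertex -1.511 -2.14 -0.049
vertex -1.744 -1.662 -0.456
endloop
endfacet
facet normal 0.279 0.850 -0.446
outer loop
vertex -1.246 -1.912 -0.621
vertex -1.744 -1.662 -0.456
vertex -0.969 -1.42 0.489
endloop
endfacet
facet normal -0.515 -0.687 -0.512
outer loop
vertex -1.744 -1.662 -0.456
vertex -1.511 -2.14 -0.049
vertex -2.066 -1.772 0.015
endloop
endfacet
facet normal -0.310 0.951 0.010
outer loop
vertex -1.744 -1.662 -0.456
vertex -2.066 -1.772 0.015
vertex -0.969 -1.42 0.489
endloop
endfacet
facet normal -0.515 -0.687 -0.512
outer loop
vertex -2.066 -1.772 0.015
vertex -1.511 -2.14 -0.049
vertex -1.97 -2.159 0.438
endloop
endfacet
facet normal -0.472 0.594 0.651
outer loop
vertex -2.066 -1.772 0.015
vertex -1.97 -2.159 0.438
vertex -0.969 -1.42 0.489
endloop
endfacet
facet normal -0.516 -0.686 -0.513
outer loop
vertex -1.97 -2.159 0.438
vertex -1.511 -2.14 -0.049
vertex -1.528 -2.533 0.494
endloop
endfacet
facet normal -0.086 0.048 0.995
outer loop
vertex -1.97 -2.159 0.438
vertex -1.528 -2.533 0.494
vertex -0.969 -1.42 0.489
endloop
endfacet
facet normal -0.516 -0.686 -0.513
outer loop
vertex -1.528 -2.533 0.494
vertex -1.511 -2.14 -0.049
vertex -1.073 -2.611 0.141
endloop
endfacet
facet normal 0.559 -0.277 0.782
outer loop
vertex -1.528 -2.533 0.494
vertex -1.073 -2.611 0.141
vertex -0.969 -1.42 0.489
endloop
endfacet
facet normal -0.516 -0.686 -0.513
outer loop
vertex -1.073 -2.611 0.141
vertex -1.511 -2.14 -0.049
vertex -0.947 -2.335 -0.355
endloop
endfacet
facet normal 0.976 -0.136 0.172
outer loop
vertex -1.073 -2.611 0.141
vertex -0.947 -2.335 -0.355
vertex -0.969 -1.42 0.489
endloop
endfacet
facet normal -0.516 -0.687 -0.513
outer loop
vertex -0.947 -2.335 -0.355
vertex -1.511 -2.14 -0.049
vertex -1.246 -1.912 -0.621
endloop
endfacet
facet normal 0.852 0.366 -0.375
outer loop
vertex -0.947 -2.335 -0.355
vertex -1.246 -1.912 -0.621
vertex -0.969 -1.42 0.489
endloop
endfacet
facet normal 0.215 0.506 -0.835
outer loop
vertex 0.221 -3.308 1.186
vertex -0.167 -2.963 1.295
vertex 0.343 -2.944 1.438
endloop
endfacet
facet normal 0.812 -0.491 0.316
outer loop
vertex 0.221 -3.308 1.186
vertex 0.343 -2.944 1.438
vertex -0.453 -3.637 2.405
endloop
endfacet
facet normal 0.215 0.506 -0.835
outer loop
vertex 0.343 -2.944 1.438
vertex -0.167 -2.963 1.295
vertex 0.082 -2.594 1.583
endloop
endfacet
facet normal 0.675 0.211 0.707
outer loop
vertex 0.343 -2.944 1.438
vertex 0.082 -2.594 1.583
vertex -0.453 -3.637 2.405
endloop
endfacet
facet normal 0.216 0.506 -0.835
outer loop
vertex 0.082 -2.594 1.583
vertex -0.167 -2.963 1.295
vertex -0.366 -2.522 1.511
endloop
endfacet
facet normal -0.025 0.627 0.779
outer loop
vertex 0.082 -2.594 1.583
vertex -0.366 -2.522 1.511
vertex -0.453 -3.637 2.405
endloop
endfacet
facet normal 0.216 0.506 -0.835
outer loop
vertex -0.366 -2.522 1.511
vertex -0.167 -2.963 1.295
vertex -0.664 -2.782 1.276
endloop
endfacet
facet normal -0.761 0.441 0.476
outer loop
vertex -0.366 -2.522 1.511
vertex -0.664 -2.782 1.276
vertex -0.453 -3.637 2.405
endloop
endfacet
facet normal 0.217 0.507 -0.834
outer loop
vertex -0.664 -2.782 1.276
vertex -0.167 -2.963 1.295
vertex -0.588 -3.178 1.055
endloop
endfacet
facet normal -0.979 -0.204 0.029
outer loop
vertex -0.664 -2.782 1.276
vertex -0.588 -3.178 1.055
vertex -0.453 -3.637 2.405
endloop
endfacet
facet normal 0.217 0.507 -0.834
outer loop
vertex -0.588 -3.178 1.055
vertex -0.167 -2.963 1.295
vertex -0.194 -3.412 1.015
endloop
endfacet
facet normal -0.514 -0.826 -0.230
outer loop
vertex -0.588 -3.178 1.055
vertex -0.194 -3.412 1.015
vertex -0.453 -3.637 2.405
endloop
endfacet
facet normal 0.217 0.507 -0.834
outer loop
vertex -0.194 -3.412 1.015
vertex -0.167 -2.963 1.295
vertex 0.221 -3.308 1.186
endloop
endfacet
facet normal 0.281 -0.954 -0.102
outer loop
vertex -0.194 -3.412 1.015
vertex 0.221 -3.308 1.186
vertex -0.453 -3.637 2.405
endloop
endfacet

endsolid


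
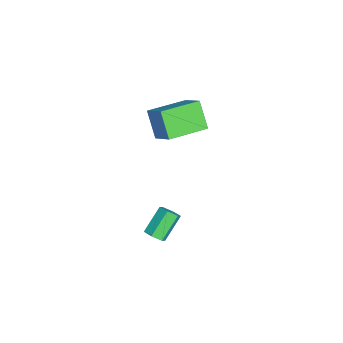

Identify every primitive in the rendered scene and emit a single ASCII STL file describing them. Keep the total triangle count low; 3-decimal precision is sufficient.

solid 
facet normal 0.599 -0.435 -0.672
outer loop
vertex 0.417 0.813 -2.557
vertex 0.023 0.926 -2.981
vertex 0.446 1.32 -2.859
endloop
endfacet
facet normal 0.799 0.273 0.535
outer loop
vertex 0.417 0.813 -2.557
vertex 0.446 1.32 -2.859
vertex -0.529 1.501 -1.495
endloop
endfacet
facet normal 0.799 0.274 0.535
outer loop
vertex -0.529 1.501 -1.495
vertex 0.446 1.32 -2.859
vertex -0.5 2.007 -1.797
endloop
endfacet
facet normal -0.599 0.436 0.672
outer loop
vertex -0.529 1.501 -1.495
vertex -0.5 2.007 -1.797
vertex -0.923 1.614 -1.919
endloop
endfacet
facet normal 0.599 -0.435 -0.673
outer loop
vertex 0.446 1.32 -2.859
vertex 0.023 0.926 -2.981
vertex 0.051 1.432 -3.283
endloop
endfacet
facet normal 0.440 0.880 -0.177
outer loop
vertex 0.446 1.32 -2.859
vertex 0.051 1.432 -3.283
vertex -0.5 2.007 -1.797
endloop
endfacet
facet normal 0.441 0.880 -0.177
outer loop
vertex -0.5 2.007 -1.797
vertex 0.051 1.432 -3.283
vertex -0.895 2.12 -2.221
endloop
endfacet
facet normal -0.598 0.435 0.673
outer loop
vertex -0.5 2.007 -1.797
vertex -0.895 2.12 -2.221
vertex -0.923 1.614 -1.919
endloop
endfacet
facet normal 0.599 -0.435 -0.673
outer loop
vertex 0.051 1.432 -3.283
vertex 0.023 0.926 -2.981
vertex -0.371 1.039 -3.405
endloop
endfacet
facet normal -0.358 0.605 -0.711
outer loop
vertex 0.051 1.432 -3.283
vertex -0.371 1.039 -3.405
vertex -0.895 2.12 -2.221
endloop
endfacet
facet normal -0.358 0.605 -0.711
outer loop
vertex -0.895 2.12 -2.221
vertex -0.371 1.039 -3.405
vertex -1.317 1.727 -2.343
endloop
endfacet
facet normal -0.599 0.435 0.673
outer loop
vertex -0.895 2.12 -2.221
vertex -1.317 1.727 -2.343
vertex -0.923 1.614 -1.919
endloop
endfacet
facet normal 0.599 -0.436 -0.672
outer loop
vertex -0.371 1.039 -3.405
vertex 0.023 0.926 -2.981
vertex -0.4 0.533 -3.103
endloop
endfacet
facet normal -0.799 -0.273 -0.535
outer loop
vertex -0.371 1.039 -3.405
vertex -0.4 0.533 -3.103
vertex -1.317 1.727 -2.343
endloop
endfacet
facet normal -0.799 -0.273 -0.535
outer loop
vertex -1.317 1.727 -2.343
vertex -0.4 0.533 -3.103
vertex -1.346 1.22 -2.041
endloop
endfacet
facet normal -0.599 0.435 0.672
outer loop
vertex -1.317 1.727 -2.343
vertex -1.346 1.22 -2.041
vertex -0.923 1.614 -1.919
endloop
endfacet
facet normal 0.598 -0.435 -0.673
outer loop
vertex -0.4 0.533 -3.103
vertex 0.023 0.926 -2.981
vertex -0.005 0.42 -2.679
endloop
endfacet
facet normal -0.441 -0.880 0.176
outer loop
vertex -0.4 0.533 -3.103
vertex -0.005 0.42 -2.679
vertex -1.346 1.22 -2.041
endloop
endfacet
facet normal -0.440 -0.880 0.178
outer loop
vertex -1.346 1.22 -2.041
vertex -0.005 0.42 -2.679
vertex -0.951 1.108 -1.617
endloop
endfacet
facet normal -0.599 0.435 0.673
outer loop
vertex -1.346 1.22 -2.041
vertex -0.951 1.108 -1.617
vertex -0.923 1.614 -1.919
endloop
endfacet
facet normal 0.599 -0.435 -0.673
outer loop
vertex -0.005 0.42 -2.679
vertex 0.023 0.926 -2.981
vertex 0.417 0.813 -2.557
endloop
endfacet
facet normal 0.358 -0.605 0.711
outer loop
vertex -0.005 0.42 -2.679
vertex 0.417 0.813 -2.557
vertex -0.951 1.108 -1.617
endloop
endfacet
facet normal 0.358 -0.605 0.711
outer loop
vertex -0.951 1.108 -1.617
vertex 0.417 0.813 -2.557
vertex -0.529 1.501 -1.495
endloop
endfacet
facet normal -0.599 0.435 0.673
outer loop
vertex -0.951 1.108 -1.617
vertex -0.529 1.501 -1.495
vertex -0.923 1.614 -1.919
endloop
endfacet
facet normal -0.647 -0.473 -0.598
outer loop
vertex -3.25 0.346 3.698
vertex -4.406 2.106 3.555
vertex -2.39 0.805 2.404
endloop
endfacet
facet normal 0.548 -0.834 0.068
outer loop
vertex -1.394 1.534 3.325
vertex -3.25 0.346 3.698
vertex -2.39 0.805 2.404
endloop
endfacet
facet normal -0.647 -0.473 -0.598
outer loop
vertex -2.39 0.805 2.404
vertex -4.406 2.106 3.555
vertex -3.546 2.565 2.261
endloop
endfacet
facet normal 0.531 0.284 -0.799
outer loop
vertex -3.546 2.565 2.261
vertex -1.394 1.534 3.325
vertex -2.39 0.805 2.404
endloop
endfacet
facet normal -0.531 -0.284 0.799
outer loop
vertex -3.25 0.346 3.698
vertex -3.41 2.835 4.476
vertex -4.406 2.106 3.555
endloop
endfacet
facet normal 0.548 -0.834 0.068
outer loop
vertex -2.254 1.075 4.619
vertex -3.25 0.346 3.698
vertex -1.394 1.534 3.325
endloop
endfacet
facet normal -0.531 -0.284 0.799
outer loop
vertex -2.254 1.075 4.619
vertex -3.41 2.835 4.476
vertex -3.25 0.346 3.698
endloop
endfacet
facet normal -0.548 0.834 -0.068
outer loop
vertex -4.406 2.106 3.555
vertex -3.41 2.835 4.476
vertex -3.546 2.565 2.261
endloop
endfacet
facet normal 0.531 0.284 -0.799
outer loop
vertex -2.55 3.294 3.182
vertex -1.394 1.534 3.325
vertex -3.546 2.565 2.261
endloop
endfacet
facet normal -0.548 0.834 -0.068
outer loop
vertex -3.546 2.565 2.261
vertex -3.41 2.835 4.476
vertex -2.55 3.294 3.182
endloop
endfacet
facet normal 0.647 0.473 0.598
outer loop
vertex -2.55 3.294 3.182
vertex -2.254 1.075 4.619
vertex -1.394 1.534 3.325
endloop
endfacet
facet normal 0.647 0.473 0.598
outer loop
vertex -3.41 2.835 4.476
vertex -2.254 1.075 4.619
vertex -2.55 3.294 3.182
endloop
endfacet

endsolid


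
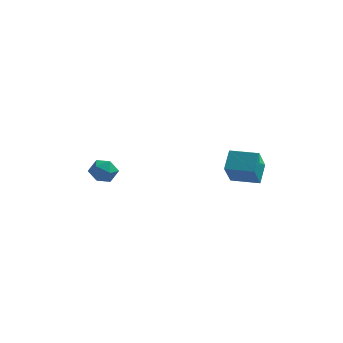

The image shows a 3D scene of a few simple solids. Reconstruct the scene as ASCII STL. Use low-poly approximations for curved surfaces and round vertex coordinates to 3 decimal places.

solid 
facet normal -0.045 0.961 -0.272
outer loop
vertex -2.837 -2.247 1.486
vertex -3.592 -2.179 1.851
vertex -2.895 -2.021 2.294
endloop
endfacet
facet normal 0.631 0.757 -0.167
outer loop
vertex -2.837 -2.247 1.486
vertex -2.895 -2.021 2.294
vertex -2.303 -2.568 2.051
endloop
endfacet
facet normal 0.767 0.211 -0.606
outer loop
vertex -2.837 -2.247 1.486
vertex -2.303 -2.568 2.051
vertex -2.635 -3.063 1.458
endloop
endfacet
facet normal 0.176 0.077 -0.981
outer loop
vertex -2.837 -2.247 1.486
vertex -2.635 -3.063 1.458
vertex -3.432 -2.822 1.334
endloop
endfacet
facet normal -0.326 0.542 -0.775
outer loop
vertex -2.837 -2.247 1.486
vertex -3.432 -2.822 1.334
vertex -3.592 -2.179 1.851
endloop
endfacet
facet normal 0.689 0.521 0.504
outer loop
vertex -2.303 -2.568 2.051
vertex -2.895 -2.021 2.294
vertex -2.728 -2.698 2.766
endloop
endfacet
facet normal -0.405 0.851 0.334
outer loop
vertex -2.895 -2.021 2.294
vertex -3.592 -2.179 1.851
vertex -3.525 -2.457 2.642
endloop
endfacet
facet normal -0.860 0.172 -0.480
outer loop
vertex -3.592 -2.179 1.851
vertex -3.432 -2.822 1.334
vertex -3.857 -2.952 2.049
endloop
endfacet
facet normal -0.049 -0.579 -0.814
outer loop
vertex -3.432 -2.822 1.334
vertex -2.635 -3.063 1.458
vertex -3.265 -3.499 1.806
endloop
endfacet
facet normal 0.909 -0.364 -0.205
outer loop
vertex -2.635 -3.063 1.458
vertex -2.303 -2.568 2.051
vertex -2.568 -3.341 2.249
endloop
endfacet
facet normal -0.176 -0.077 0.981
outer loop
vertex -3.323 -3.273 2.614
vertex -2.728 -2.698 2.766
vertex -3.525 -2.457 2.642
endloop
endfacet
facet normal -0.767 -0.211 0.606
outer loop
vertex -3.323 -3.273 2.614
vertex -3.525 -2.457 2.642
vertex -3.857 -2.952 2.049
endloop
endfacet
facet normal -0.631 -0.757 0.167
outer loop
vertex -3.323 -3.273 2.614
vertex -3.857 -2.952 2.049
vertex -3.265 -3.499 1.806
endloop
endfacet
facet normal 0.045 -0.961 0.272
outer loop
vertex -3.323 -3.273 2.614
vertex -3.265 -3.499 1.806
vertex -2.568 -3.341 2.249
endloop
endfacet
facet normal 0.326 -0.542 0.775
outer loop
vertex -3.323 -3.273 2.614
vertex -2.568 -3.341 2.249
vertex -2.728 -2.698 2.766
endloop
endfacet
facet normal 0.049 0.579 0.814
outer loop
vertex -3.525 -2.457 2.642
vertex -2.728 -2.698 2.766
vertex -2.895 -2.021 2.294
endloop
endfacet
facet normal -0.909 0.364 0.205
outer loop
vertex -3.857 -2.952 2.049
vertex -3.525 -2.457 2.642
vertex -3.592 -2.179 1.851
endloop
endfacet
facet normal -0.689 -0.521 -0.504
outer loop
vertex -3.265 -3.499 1.806
vertex -3.857 -2.952 2.049
vertex -3.432 -2.822 1.334
endloop
endfacet
facet normal 0.405 -0.851 -0.334
outer loop
vertex -2.568 -3.341 2.249
vertex -3.265 -3.499 1.806
vertex -2.635 -3.063 1.458
endloop
endfacet
facet normal 0.860 -0.172 0.480
outer loop
vertex -2.728 -2.698 2.766
vertex -2.568 -3.341 2.249
vertex -2.303 -2.568 2.051
endloop
endfacet
facet normal -0.998 0.068 -0.020
outer loop
vertex 3.125 -0.752 3.267
vertex 3.232 0.409 1.843
vertex 3.072 -1.78 2.425
endloop
endfacet
facet normal -0.059 -0.631 0.774
outer loop
vertex 4.668 -1.889 2.457
vertex 3.125 -0.752 3.267
vertex 3.072 -1.78 2.425
endloop
endfacet
facet normal -0.998 0.068 -0.020
outer loop
vertex 3.072 -1.78 2.425
vertex 3.232 0.409 1.843
vertex 3.179 -0.619 1.001
endloop
endfacet
facet normal -0.040 -0.773 -0.633
outer loop
vertex 3.179 -0.619 1.001
vertex 4.668 -1.889 2.457
vertex 3.072 -1.78 2.425
endloop
endfacet
facet normal 0.040 0.773 0.633
outer loop
vertex 3.125 -0.752 3.267
vertex 4.828 0.3 1.875
vertex 3.232 0.409 1.843
endloop
endfacet
facet normal -0.059 -0.631 0.774
outer loop
vertex 4.721 -0.861 3.299
vertex 3.125 -0.752 3.267
vertex 4.668 -1.889 2.457
endloop
endfacet
facet normal 0.040 0.773 0.633
outer loop
vertex 4.721 -0.861 3.299
vertex 4.828 0.3 1.875
vertex 3.125 -0.752 3.267
endloop
endfacet
facet normal 0.059 0.631 -0.774
outer loop
vertex 3.232 0.409 1.843
vertex 4.828 0.3 1.875
vertex 3.179 -0.619 1.001
endloop
endfacet
facet normal -0.040 -0.773 -0.633
outer loop
vertex 4.775 -0.728 1.033
vertex 4.668 -1.889 2.457
vertex 3.179 -0.619 1.001
endloop
endfacet
facet normal 0.059 0.631 -0.774
outer loop
vertex 3.179 -0.619 1.001
vertex 4.828 0.3 1.875
vertex 4.775 -0.728 1.033
endloop
endfacet
facet normal 0.998 -0.068 0.020
outer loop
vertex 4.775 -0.728 1.033
vertex 4.721 -0.861 3.299
vertex 4.668 -1.889 2.457
endloop
endfacet
facet normal 0.998 -0.068 0.020
outer loop
vertex 4.828 0.3 1.875
vertex 4.721 -0.861 3.299
vertex 4.775 -0.728 1.033
endloop
endfacet

endsolid


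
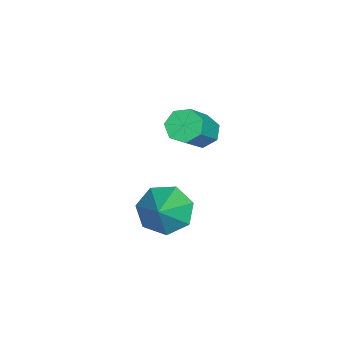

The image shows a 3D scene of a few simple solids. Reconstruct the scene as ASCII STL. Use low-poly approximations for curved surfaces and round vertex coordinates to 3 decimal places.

solid 
facet normal -0.680 0.241 -0.692
outer loop
vertex 0.961 -2.7 2.991
vertex 0.573 -2.781 3.344
vertex 0.837 -2.334 3.24
endloop
endfacet
facet normal 0.682 0.555 -0.476
outer loop
vertex 0.961 -2.7 2.991
vertex 0.837 -2.334 3.24
vertex 1.974 -3.058 4.024
endloop
endfacet
facet normal 0.682 0.553 -0.478
outer loop
vertex 1.974 -3.058 4.024
vertex 0.837 -2.334 3.24
vertex 1.85 -2.691 4.272
endloop
endfacet
facet normal 0.680 -0.238 0.693
outer loop
vertex 1.974 -3.058 4.024
vertex 1.85 -2.691 4.272
vertex 1.587 -3.139 4.376
endloop
endfacet
facet normal -0.680 0.240 -0.693
outer loop
vertex 0.837 -2.334 3.24
vertex 0.573 -2.781 3.344
vertex 0.515 -2.304 3.566
endloop
endfacet
facet normal 0.215 0.969 0.124
outer loop
vertex 0.837 -2.334 3.24
vertex 0.515 -2.304 3.566
vertex 1.85 -2.691 4.272
endloop
endfacet
facet normal 0.216 0.969 0.123
outer loop
vertex 1.85 -2.691 4.272
vertex 0.515 -2.304 3.566
vertex 1.528 -2.661 4.599
endloop
endfacet
facet normal 0.681 -0.239 0.692
outer loop
vertex 1.85 -2.691 4.272
vertex 1.528 -2.661 4.599
vertex 1.587 -3.139 4.376
endloop
endfacet
facet normal -0.680 0.240 -0.693
outer loop
vertex 0.515 -2.304 3.566
vertex 0.573 -2.781 3.344
vertex 0.237 -2.634 3.725
endloop
endfacet
facet normal -0.415 0.654 0.633
outer loop
vertex 0.515 -2.304 3.566
vertex 0.237 -2.634 3.725
vertex 1.528 -2.661 4.599
endloop
endfacet
facet normal -0.415 0.654 0.633
outer loop
vertex 1.528 -2.661 4.599
vertex 0.237 -2.634 3.725
vertex 1.25 -2.991 4.758
endloop
endfacet
facet normal 0.680 -0.239 0.693
outer loop
vertex 1.528 -2.661 4.599
vertex 1.25 -2.991 4.758
vertex 1.587 -3.139 4.376
endloop
endfacet
facet normal -0.680 0.240 -0.693
outer loop
vertex 0.237 -2.634 3.725
vertex 0.573 -2.781 3.344
vertex 0.212 -3.075 3.597
endloop
endfacet
facet normal -0.731 -0.152 0.665
outer loop
vertex 0.237 -2.634 3.725
vertex 0.212 -3.075 3.597
vertex 1.25 -2.991 4.758
endloop
endfacet
facet normal -0.731 -0.153 0.665
outer loop
vertex 1.25 -2.991 4.758
vertex 0.212 -3.075 3.597
vertex 1.225 -3.432 4.629
endloop
endfacet
facet normal 0.679 -0.241 0.693
outer loop
vertex 1.25 -2.991 4.758
vertex 1.225 -3.432 4.629
vertex 1.587 -3.139 4.376
endloop
endfacet
facet normal -0.680 0.239 -0.693
outer loop
vertex 0.212 -3.075 3.597
vertex 0.573 -2.781 3.344
vertex 0.46 -3.295 3.278
endloop
endfacet
facet normal -0.497 -0.845 0.196
outer loop
vertex 0.212 -3.075 3.597
vertex 0.46 -3.295 3.278
vertex 1.225 -3.432 4.629
endloop
endfacet
facet normal -0.497 -0.845 0.196
outer loop
vertex 1.225 -3.432 4.629
vertex 0.46 -3.295 3.278
vertex 1.473 -3.652 4.31
endloop
endfacet
facet normal 0.679 -0.240 0.694
outer loop
vertex 1.225 -3.432 4.629
vertex 1.473 -3.652 4.31
vertex 1.587 -3.139 4.376
endloop
endfacet
facet normal -0.681 0.239 -0.692
outer loop
vertex 0.46 -3.295 3.278
vertex 0.573 -2.781 3.344
vertex 0.793 -3.128 3.008
endloop
endfacet
facet normal 0.111 -0.901 -0.420
outer loop
vertex 0.46 -3.295 3.278
vertex 0.793 -3.128 3.008
vertex 1.473 -3.652 4.31
endloop
endfacet
facet normal 0.112 -0.900 -0.421
outer loop
vertex 1.473 -3.652 4.31
vertex 0.793 -3.128 3.008
vertex 1.806 -3.485 4.041
endloop
endfacet
facet normal 0.680 -0.240 0.693
outer loop
vertex 1.473 -3.652 4.31
vertex 1.806 -3.485 4.041
vertex 1.587 -3.139 4.376
endloop
endfacet
facet normal -0.680 0.239 -0.693
outer loop
vertex 0.793 -3.128 3.008
vertex 0.573 -2.781 3.344
vertex 0.961 -2.7 2.991
endloop
endfacet
facet normal 0.636 -0.278 -0.720
outer loop
vertex 0.793 -3.128 3.008
vertex 0.961 -2.7 2.991
vertex 1.806 -3.485 4.041
endloop
endfacet
facet normal 0.636 -0.279 -0.720
outer loop
vertex 1.806 -3.485 4.041
vertex 0.961 -2.7 2.991
vertex 1.974 -3.058 4.024
endloop
endfacet
facet normal 0.680 -0.240 0.693
outer loop
vertex 1.806 -3.485 4.041
vertex 1.974 -3.058 4.024
vertex 1.587 -3.139 4.376
endloop
endfacet
facet normal -0.774 0.056 -0.631
outer loop
vertex 2.071 -4.162 0.597
vertex 1.744 -3.614 1.047
vertex 2.238 -3.523 0.449
endloop
endfacet
facet normal 0.883 -0.312 -0.350
outer loop
vertex 2.071 -4.162 0.597
vertex 2.238 -3.523 0.449
vertex 2.736 -3.686 1.853
endloop
endfacet
facet normal -0.774 0.056 -0.631
outer loop
vertex 2.238 -3.523 0.449
vertex 1.744 -3.614 1.047
vertex 2.033 -2.952 0.751
endloop
endfacet
facet normal 0.860 0.443 -0.254
outer loop
vertex 2.238 -3.523 0.449
vertex 2.033 -2.952 0.751
vertex 2.736 -3.686 1.853
endloop
endfacet
facet normal -0.775 0.056 -0.630
outer loop
vertex 2.033 -2.952 0.751
vertex 1.744 -3.614 1.047
vertex 1.612 -2.88 1.275
endloop
endfacet
facet normal 0.470 0.843 0.262
outer loop
vertex 2.033 -2.952 0.751
vertex 1.612 -2.88 1.275
vertex 2.736 -3.686 1.853
endloop
endfacet
facet normal -0.775 0.056 -0.630
outer loop
vertex 1.612 -2.88 1.275
vertex 1.744 -3.614 1.047
vertex 1.29 -3.36 1.628
endloop
endfacet
facet normal 0.007 0.589 0.808
outer loop
vertex 1.612 -2.88 1.275
vertex 1.29 -3.36 1.628
vertex 2.736 -3.686 1.853
endloop
endfacet
facet normal -0.775 0.056 -0.630
outer loop
vertex 1.29 -3.36 1.628
vertex 1.744 -3.614 1.047
vertex 1.311 -4.032 1.542
endloop
endfacet
facet normal -0.181 -0.130 0.975
outer loop
vertex 1.29 -3.36 1.628
vertex 1.311 -4.032 1.542
vertex 2.736 -3.686 1.853
endloop
endfacet
facet normal -0.774 0.056 -0.630
outer loop
vertex 1.311 -4.032 1.542
vertex 1.744 -3.614 1.047
vertex 1.658 -4.388 1.084
endloop
endfacet
facet normal 0.048 -0.771 0.636
outer loop
vertex 1.311 -4.032 1.542
vertex 1.658 -4.388 1.084
vertex 2.736 -3.686 1.853
endloop
endfacet
facet normal -0.774 0.056 -0.631
outer loop
vertex 1.658 -4.388 1.084
vertex 1.744 -3.614 1.047
vertex 2.071 -4.162 0.597
endloop
endfacet
facet normal 0.521 -0.852 0.047
outer loop
vertex 1.658 -4.388 1.084
vertex 2.071 -4.162 0.597
vertex 2.736 -3.686 1.853
endloop
endfacet

endsolid


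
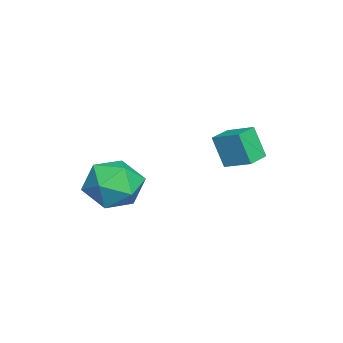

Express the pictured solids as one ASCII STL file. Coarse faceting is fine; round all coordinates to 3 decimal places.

solid 
facet normal -0.900 0.435 0.002
outer loop
vertex -1.722 1.925 3.011
vertex -1.197 3.009 3.5
vertex -1.476 2.44 1.603
endloop
endfacet
facet normal -0.403 -0.834 -0.376
outer loop
vertex -0.503 1.971 1.6
vertex -1.722 1.925 3.011
vertex -1.476 2.44 1.603
endloop
endfacet
facet normal -0.901 0.435 0.002
outer loop
vertex -1.476 2.44 1.603
vertex -1.197 3.009 3.5
vertex -0.951 3.525 2.091
endloop
endfacet
facet normal 0.161 0.339 -0.927
outer loop
vertex -0.951 3.525 2.091
vertex -0.503 1.971 1.6
vertex -1.476 2.44 1.603
endloop
endfacet
facet normal -0.161 -0.340 0.927
outer loop
vertex -1.722 1.925 3.011
vertex -0.224 2.54 3.497
vertex -1.197 3.009 3.5
endloop
endfacet
facet normal -0.404 -0.834 -0.376
outer loop
vertex -0.749 1.455 3.009
vertex -1.722 1.925 3.011
vertex -0.503 1.971 1.6
endloop
endfacet
facet normal -0.162 -0.339 0.927
outer loop
vertex -0.749 1.455 3.009
vertex -0.224 2.54 3.497
vertex -1.722 1.925 3.011
endloop
endfacet
facet normal 0.403 0.834 0.376
outer loop
vertex -1.197 3.009 3.5
vertex -0.224 2.54 3.497
vertex -0.951 3.525 2.091
endloop
endfacet
facet normal 0.162 0.339 -0.927
outer loop
vertex 0.022 3.055 2.089
vertex -0.503 1.971 1.6
vertex -0.951 3.525 2.091
endloop
endfacet
facet normal 0.404 0.834 0.376
outer loop
vertex -0.951 3.525 2.091
vertex -0.224 2.54 3.497
vertex 0.022 3.055 2.089
endloop
endfacet
facet normal 0.900 -0.435 -0.002
outer loop
vertex 0.022 3.055 2.089
vertex -0.749 1.455 3.009
vertex -0.503 1.971 1.6
endloop
endfacet
facet normal 0.900 -0.435 -0.002
outer loop
vertex -0.224 2.54 3.497
vertex -0.749 1.455 3.009
vertex 0.022 3.055 2.089
endloop
endfacet
facet normal -0.509 0.757 -0.410
outer loop
vertex 3.27 -0.859 1.299
vertex 2.208 -1.285 1.83
vertex 2.936 -0.461 2.449
endloop
endfacet
facet normal 0.166 0.946 -0.279
outer loop
vertex 3.27 -0.859 1.299
vertex 2.936 -0.461 2.449
vertex 4.141 -0.745 2.205
endloop
endfacet
facet normal 0.593 0.497 -0.633
outer loop
vertex 3.27 -0.859 1.299
vertex 4.141 -0.745 2.205
vertex 4.158 -1.745 1.436
endloop
endfacet
facet normal 0.182 0.031 -0.983
outer loop
vertex 3.27 -0.859 1.299
vertex 4.158 -1.745 1.436
vertex 2.963 -2.079 1.204
endloop
endfacet
facet normal -0.499 0.191 -0.845
outer loop
vertex 3.27 -0.859 1.299
vertex 2.963 -2.079 1.204
vertex 2.208 -1.285 1.83
endloop
endfacet
facet normal 0.288 0.861 0.419
outer loop
vertex 4.141 -0.745 2.205
vertex 2.936 -0.461 2.449
vertex 3.617 -1.101 3.296
endloop
endfacet
facet normal -0.805 0.556 0.207
outer loop
vertex 2.936 -0.461 2.449
vertex 2.208 -1.285 1.83
vertex 2.422 -1.435 3.064
endloop
endfacet
facet normal -0.790 -0.360 -0.497
outer loop
vertex 2.208 -1.285 1.83
vertex 2.963 -2.079 1.204
vertex 2.439 -2.435 2.295
endloop
endfacet
facet normal 0.313 -0.620 -0.720
outer loop
vertex 2.963 -2.079 1.204
vertex 4.158 -1.745 1.436
vertex 3.644 -2.719 2.051
endloop
endfacet
facet normal 0.979 0.135 -0.153
outer loop
vertex 4.158 -1.745 1.436
vertex 4.141 -0.745 2.205
vertex 4.372 -1.895 2.67
endloop
endfacet
facet normal -0.182 -0.031 0.983
outer loop
vertex 3.31 -2.321 3.201
vertex 3.617 -1.101 3.296
vertex 2.422 -1.435 3.064
endloop
endfacet
facet normal -0.593 -0.497 0.633
outer loop
vertex 3.31 -2.321 3.201
vertex 2.422 -1.435 3.064
vertex 2.439 -2.435 2.295
endloop
endfacet
facet normal -0.166 -0.946 0.279
outer loop
vertex 3.31 -2.321 3.201
vertex 2.439 -2.435 2.295
vertex 3.644 -2.719 2.051
endloop
endfacet
facet normal 0.509 -0.757 0.410
outer loop
vertex 3.31 -2.321 3.201
vertex 3.644 -2.719 2.051
vertex 4.372 -1.895 2.67
endloop
endfacet
facet normal 0.499 -0.191 0.845
outer loop
vertex 3.31 -2.321 3.201
vertex 4.372 -1.895 2.67
vertex 3.617 -1.101 3.296
endloop
endfacet
facet normal -0.313 0.620 0.720
outer loop
vertex 2.422 -1.435 3.064
vertex 3.617 -1.101 3.296
vertex 2.936 -0.461 2.449
endloop
endfacet
facet normal -0.979 -0.135 0.153
outer loop
vertex 2.439 -2.435 2.295
vertex 2.422 -1.435 3.064
vertex 2.208 -1.285 1.83
endloop
endfacet
facet normal -0.288 -0.861 -0.419
outer loop
vertex 3.644 -2.719 2.051
vertex 2.439 -2.435 2.295
vertex 2.963 -2.079 1.204
endloop
endfacet
facet normal 0.805 -0.556 -0.207
outer loop
vertex 4.372 -1.895 2.67
vertex 3.644 -2.719 2.051
vertex 4.158 -1.745 1.436
endloop
endfacet
facet normal 0.790 0.360 0.497
outer loop
vertex 3.617 -1.101 3.296
vertex 4.372 -1.895 2.67
vertex 4.141 -0.745 2.205
endloop
endfacet

endsolid


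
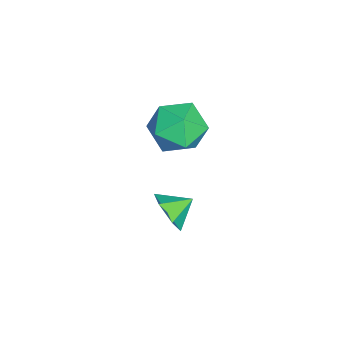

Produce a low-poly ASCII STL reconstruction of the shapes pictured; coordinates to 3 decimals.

solid 
facet normal 0.435 -0.794 -0.425
outer loop
vertex 2.82 1.067 -2.281
vertex 2.317 0.508 -1.752
vertex 1.999 0.773 -2.573
endloop
endfacet
facet normal -0.163 0.886 -0.433
outer loop
vertex 2.82 1.067 -2.281
vertex 1.999 0.773 -2.573
vertex 1.843 1.372 -1.288
endloop
endfacet
facet normal 0.436 -0.793 -0.425
outer loop
vertex 1.999 0.773 -2.573
vertex 2.317 0.508 -1.752
vertex 1.496 0.213 -2.044
endloop
endfacet
facet normal -0.834 0.454 -0.313
outer loop
vertex 1.999 0.773 -2.573
vertex 1.496 0.213 -2.044
vertex 1.843 1.372 -1.288
endloop
endfacet
facet normal 0.436 -0.793 -0.425
outer loop
vertex 1.496 0.213 -2.044
vertex 2.317 0.508 -1.752
vertex 1.815 -0.052 -1.222
endloop
endfacet
facet normal -0.928 0.035 0.371
outer loop
vertex 1.496 0.213 -2.044
vertex 1.815 -0.052 -1.222
vertex 1.843 1.372 -1.288
endloop
endfacet
facet normal 0.435 -0.793 -0.426
outer loop
vertex 1.815 -0.052 -1.222
vertex 2.317 0.508 -1.752
vertex 2.636 0.242 -0.93
endloop
endfacet
facet normal -0.351 0.050 0.935
outer loop
vertex 1.815 -0.052 -1.222
vertex 2.636 0.242 -0.93
vertex 1.843 1.372 -1.288
endloop
endfacet
facet normal 0.435 -0.794 -0.426
outer loop
vertex 2.636 0.242 -0.93
vertex 2.317 0.508 -1.752
vertex 3.139 0.802 -1.46
endloop
endfacet
facet normal 0.321 0.483 0.815
outer loop
vertex 2.636 0.242 -0.93
vertex 3.139 0.802 -1.46
vertex 1.843 1.372 -1.288
endloop
endfacet
facet normal 0.435 -0.794 -0.425
outer loop
vertex 3.139 0.802 -1.46
vertex 2.317 0.508 -1.752
vertex 2.82 1.067 -2.281
endloop
endfacet
facet normal 0.414 0.901 0.130
outer loop
vertex 3.139 0.802 -1.46
vertex 2.82 1.067 -2.281
vertex 1.843 1.372 -1.288
endloop
endfacet
facet normal -0.202 0.902 -0.381
outer loop
vertex 1.546 1.42 1.543
vertex 0.467 1.419 2.111
vertex 1.449 1.875 2.671
endloop
endfacet
facet normal 0.500 0.817 -0.287
outer loop
vertex 1.546 1.42 1.543
vertex 1.449 1.875 2.671
vertex 2.408 1.183 2.373
endloop
endfacet
facet normal 0.706 0.247 -0.663
outer loop
vertex 1.546 1.42 1.543
vertex 2.408 1.183 2.373
vertex 2.019 0.299 1.629
endloop
endfacet
facet normal 0.131 -0.021 -0.991
outer loop
vertex 1.546 1.42 1.543
vertex 2.019 0.299 1.629
vertex 0.818 0.444 1.467
endloop
endfacet
facet normal -0.430 0.385 -0.817
outer loop
vertex 1.546 1.42 1.543
vertex 0.818 0.444 1.467
vertex 0.467 1.419 2.111
endloop
endfacet
facet normal 0.615 0.678 0.403
outer loop
vertex 2.408 1.183 2.373
vertex 1.449 1.875 2.671
vertex 1.862 1.036 3.453
endloop
endfacet
facet normal -0.522 0.816 0.250
outer loop
vertex 1.449 1.875 2.671
vertex 0.467 1.419 2.111
vertex 0.661 1.181 3.291
endloop
endfacet
facet normal -0.891 -0.021 -0.453
outer loop
vertex 0.467 1.419 2.111
vertex 0.818 0.444 1.467
vertex 0.272 0.297 2.547
endloop
endfacet
facet normal 0.017 -0.677 -0.736
outer loop
vertex 0.818 0.444 1.467
vertex 2.019 0.299 1.629
vertex 1.231 -0.395 2.249
endloop
endfacet
facet normal 0.948 -0.244 -0.205
outer loop
vertex 2.019 0.299 1.629
vertex 2.408 1.183 2.373
vertex 2.213 0.061 2.809
endloop
endfacet
facet normal -0.131 0.021 0.991
outer loop
vertex 1.134 0.06 3.377
vertex 1.862 1.036 3.453
vertex 0.661 1.181 3.291
endloop
endfacet
facet normal -0.706 -0.247 0.663
outer loop
vertex 1.134 0.06 3.377
vertex 0.661 1.181 3.291
vertex 0.272 0.297 2.547
endloop
endfacet
facet normal -0.500 -0.817 0.287
outer loop
vertex 1.134 0.06 3.377
vertex 0.272 0.297 2.547
vertex 1.231 -0.395 2.249
endloop
endfacet
facet normal 0.202 -0.902 0.381
outer loop
vertex 1.134 0.06 3.377
vertex 1.231 -0.395 2.249
vertex 2.213 0.061 2.809
endloop
endfacet
facet normal 0.430 -0.385 0.817
outer loop
vertex 1.134 0.06 3.377
vertex 2.213 0.061 2.809
vertex 1.862 1.036 3.453
endloop
endfacet
facet normal -0.017 0.677 0.736
outer loop
vertex 0.661 1.181 3.291
vertex 1.862 1.036 3.453
vertex 1.449 1.875 2.671
endloop
endfacet
facet normal -0.948 0.244 0.205
outer loop
vertex 0.272 0.297 2.547
vertex 0.661 1.181 3.291
vertex 0.467 1.419 2.111
endloop
endfacet
facet normal -0.615 -0.678 -0.403
outer loop
vertex 1.231 -0.395 2.249
vertex 0.272 0.297 2.547
vertex 0.818 0.444 1.467
endloop
endfacet
facet normal 0.522 -0.816 -0.250
outer loop
vertex 2.213 0.061 2.809
vertex 1.231 -0.395 2.249
vertex 2.019 0.299 1.629
endloop
endfacet
facet normal 0.891 0.021 0.453
outer loop
vertex 1.862 1.036 3.453
vertex 2.213 0.061 2.809
vertex 2.408 1.183 2.373
endloop
endfacet

endsolid
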